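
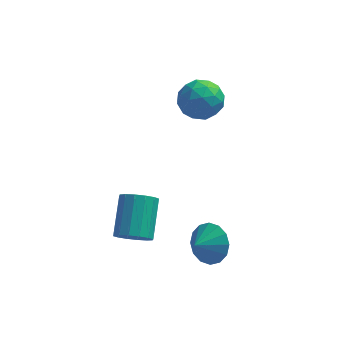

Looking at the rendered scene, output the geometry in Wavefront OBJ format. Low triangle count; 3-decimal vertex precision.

v 2.288 -1.873 -1.025
v 2.662 -1.446 -0.118
v 1.652 -2.567 -0.435
v 2.215 -1.144 -0.245
v 1.788 -1.038 -0.581
v 1.495 -1.155 -1.036
v 1.414 -1.465 -1.488
v 1.567 -1.885 -1.816
v 1.914 -2.301 -1.931
v 2.361 -2.603 -1.804
v 2.788 -2.709 -1.468
v 3.081 -2.592 -1.013
v 3.162 -2.282 -0.561
v 3.009 -1.862 -0.234
v 0.505 3.893 4.228
v 1.258 4.749 4.11
v 1.822 2.671 3.77
v 2.575 3.527 3.652
v 2.181 3.249 4.692
v 1.367 4.005 4.975
v 1.713 3.415 2.905
v 0.899 4.171 3.188
v 2.005 4.453 3.293
v 2.294 4.351 4.397
v 0.786 3.069 3.483
v 1.075 2.967 4.587
v 0.766 4.429 4.209
v 2.314 2.991 3.671
v 2.082 2.829 4.282
v 2.525 3.331 4.213
v 0.83 3.991 4.718
v 1.273 4.494 4.648
v 1.815 3.613 4.99
v 1.807 2.926 3.232
v 2.25 3.429 3.162
v 0.555 4.089 3.667
v 0.998 4.591 3.598
v 1.265 3.807 2.89
v 1.648 4.758 3.659
v 2.422 4.039 3.39
v 1.915 3.974 2.951
v 1.437 4.418 3.118
v 1.817 4.698 4.309
v 2.592 3.979 4.039
v 2.36 3.816 4.65
v 1.881 4.26 4.817
v 2.256 4.524 3.828
v 0.488 3.441 3.841
v 1.263 2.722 3.571
v 1.199 3.16 3.063
v 0.72 3.604 3.23
v 0.658 3.381 4.49
v 1.432 2.662 4.221
v 1.643 3.002 4.762
v 1.165 3.446 4.929
v 0.824 2.896 4.052
v -1.051 -2.085 -0.596
v -0.216 -1.933 -0.895
v -0.094 -0.223 0.318
v -0.929 -0.375 0.616
v -0.493 -1.703 -1.191
v -0.371 0.007 0.022
v -0.92 -1.576 -1.327
v -0.798 0.134 -0.114
v -1.382 -1.585 -1.268
v -1.26 0.125 -0.055
v -1.755 -1.728 -1.029
v -1.633 -0.018 0.184
v -1.94 -1.967 -0.674
v -1.818 -0.257 0.539
v -1.886 -2.237 -0.298
v -1.764 -0.527 0.915
v -1.609 -2.467 -0.002
v -1.487 -0.757 1.211
v -1.182 -2.594 0.134
v -1.06 -0.884 1.347
v -0.72 -2.585 0.075
v -0.598 -0.875 1.288
v -0.347 -2.442 -0.164
v -0.225 -0.732 1.049
v -0.162 -2.203 -0.519
v -0.04 -0.493 0.694
f 2 1 4
f 2 4 3
f 4 1 5
f 4 5 3
f 5 1 6
f 5 6 3
f 6 1 7
f 6 7 3
f 7 1 8
f 7 8 3
f 8 1 9
f 8 9 3
f 9 1 10
f 9 10 3
f 10 1 11
f 10 11 3
f 11 1 12
f 11 12 3
f 12 1 13
f 12 13 3
f 13 1 14
f 13 14 3
f 14 1 2
f 14 2 3
f 15 52 31
f 52 26 55
f 31 55 20
f 52 55 31
f 15 31 27
f 31 20 32
f 27 32 16
f 31 32 27
f 15 27 36
f 27 16 37
f 36 37 22
f 27 37 36
f 15 36 48
f 36 22 51
f 48 51 25
f 36 51 48
f 15 48 52
f 48 25 56
f 52 56 26
f 48 56 52
f 16 32 43
f 32 20 46
f 43 46 24
f 32 46 43
f 20 55 33
f 55 26 54
f 33 54 19
f 55 54 33
f 26 56 53
f 56 25 49
f 53 49 17
f 56 49 53
f 25 51 50
f 51 22 38
f 50 38 21
f 51 38 50
f 22 37 42
f 37 16 39
f 42 39 23
f 37 39 42
f 18 44 30
f 44 24 45
f 30 45 19
f 44 45 30
f 18 30 28
f 30 19 29
f 28 29 17
f 30 29 28
f 18 28 35
f 28 17 34
f 35 34 21
f 28 34 35
f 18 35 40
f 35 21 41
f 40 41 23
f 35 41 40
f 18 40 44
f 40 23 47
f 44 47 24
f 40 47 44
f 19 45 33
f 45 24 46
f 33 46 20
f 45 46 33
f 17 29 53
f 29 19 54
f 53 54 26
f 29 54 53
f 21 34 50
f 34 17 49
f 50 49 25
f 34 49 50
f 23 41 42
f 41 21 38
f 42 38 22
f 41 38 42
f 24 47 43
f 47 23 39
f 43 39 16
f 47 39 43
f 58 57 61
f 58 61 59
f 59 61 62
f 59 62 60
f 61 57 63
f 61 63 62
f 62 63 64
f 62 64 60
f 63 57 65
f 63 65 64
f 64 65 66
f 64 66 60
f 65 57 67
f 65 67 66
f 66 67 68
f 66 68 60
f 67 57 69
f 67 69 68
f 68 69 70
f 68 70 60
f 69 57 71
f 69 71 70
f 70 71 72
f 70 72 60
f 71 57 73
f 71 73 72
f 72 73 74
f 72 74 60
f 73 57 75
f 73 75 74
f 74 75 76
f 74 76 60
f 75 57 77
f 75 77 76
f 76 77 78
f 76 78 60
f 77 57 79
f 77 79 78
f 78 79 80
f 78 80 60
f 79 57 81
f 79 81 80
f 80 81 82
f 80 82 60
f 81 57 58
f 81 58 82
f 82 58 59
f 82 59 60



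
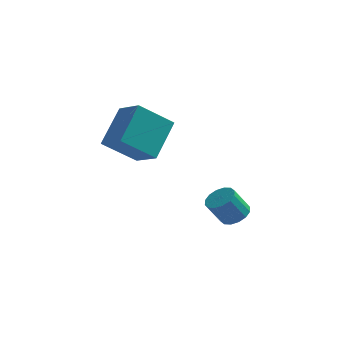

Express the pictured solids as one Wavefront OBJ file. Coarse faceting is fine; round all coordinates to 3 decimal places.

v 3.137 1.728 -1.019
v 3.71 1.922 -0.646
v 3.116 1.606 0.431
v 2.543 1.412 0.059
v 3.504 2.226 -0.67
v 2.911 1.91 0.407
v 3.201 2.396 -0.788
v 2.607 2.08 0.29
v 2.88 2.388 -0.967
v 2.286 2.072 0.111
v 2.628 2.203 -1.16
v 2.034 1.887 -0.082
v 2.512 1.89 -1.315
v 1.919 1.574 -0.238
v 2.564 1.534 -1.391
v 1.97 1.218 -0.314
v 2.769 1.23 -1.367
v 2.176 0.914 -0.29
v 3.073 1.06 -1.25
v 2.479 0.744 -0.172
v 3.394 1.068 -1.071
v 2.8 0.752 0.007
v 3.646 1.253 -0.878
v 3.052 0.937 0.2
v 3.761 1.566 -0.722
v 3.168 1.25 0.355
v -0.743 0.784 2.213
v -2.061 0.179 3.362
v -0.318 2.307 3.502
v -1.635 1.702 4.651
v 0.235 -0.062 2.889
v -1.082 -0.667 4.038
v 0.661 1.461 4.178
v -0.657 0.856 5.327
f 2 1 5
f 2 5 3
f 3 5 6
f 3 6 4
f 5 1 7
f 5 7 6
f 6 7 8
f 6 8 4
f 7 1 9
f 7 9 8
f 8 9 10
f 8 10 4
f 9 1 11
f 9 11 10
f 10 11 12
f 10 12 4
f 11 1 13
f 11 13 12
f 12 13 14
f 12 14 4
f 13 1 15
f 13 15 14
f 14 15 16
f 14 16 4
f 15 1 17
f 15 17 16
f 16 17 18
f 16 18 4
f 17 1 19
f 17 19 18
f 18 19 20
f 18 20 4
f 19 1 21
f 19 21 20
f 20 21 22
f 20 22 4
f 21 1 23
f 21 23 22
f 22 23 24
f 22 24 4
f 23 1 25
f 23 25 24
f 24 25 26
f 24 26 4
f 25 1 2
f 25 2 26
f 26 2 3
f 26 3 4
f 28 30 27
f 31 28 27
f 27 30 29
f 29 31 27
f 28 34 30
f 32 28 31
f 32 34 28
f 30 34 29
f 33 31 29
f 29 34 33
f 33 32 31
f 34 32 33



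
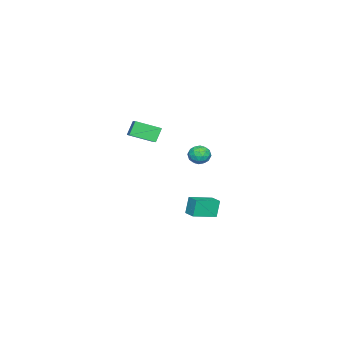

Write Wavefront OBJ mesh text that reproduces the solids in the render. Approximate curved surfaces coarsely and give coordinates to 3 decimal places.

v 2.122 1.221 3.743
v 2.705 -0.101 4.276
v 3.127 1.876 4.269
v 3.71 0.554 4.802
v 2.65 1.106 2.878
v 3.233 -0.216 3.411
v 3.655 1.761 3.404
v 4.238 0.439 3.937
v -2.704 2.186 0.025
v -2.166 2.124 -0.474
v -2.974 1.036 -0.126
v -2.436 0.974 -0.625
v -2.27 1.078 0.085
v -2.103 1.789 0.178
v -3.037 1.371 -0.778
v -2.87 2.082 -0.685
v -2.371 1.621 -0.97
v -1.898 1.44 -0.437
v -3.242 1.72 -0.163
v -2.769 1.539 0.37
v -2.411 2.256 -0.211
v -2.729 0.904 -0.389
v -2.631 0.965 0.028
v -2.315 0.929 -0.265
v -2.374 2.059 0.172
v -2.058 2.023 -0.121
v -2.12 1.408 0.207
v -3.082 1.137 -0.479
v -2.766 1.101 -0.772
v -2.825 2.231 -0.335
v -2.509 2.195 -0.628
v -3.02 1.752 -0.807
v -2.216 1.924 -0.796
v -2.375 1.248 -0.885
v -2.728 1.482 -0.975
v -2.629 1.899 -0.92
v -1.937 1.818 -0.482
v -2.096 1.142 -0.571
v -1.999 1.203 -0.154
v -1.901 1.62 -0.099
v -2.058 1.522 -0.774
v -3.044 2.018 -0.029
v -3.203 1.342 -0.118
v -3.239 1.54 -0.501
v -3.141 1.957 -0.446
v -2.765 1.912 0.285
v -2.924 1.236 0.196
v -2.511 1.261 0.32
v -2.412 1.678 0.375
v -3.082 1.638 0.174
v -2.005 2.463 -4.727
v -2.354 2.518 -3.569
v -1.478 3.182 -4.602
v -1.827 3.237 -3.445
v -0.793 1.503 -4.315
v -1.142 1.558 -3.158
v -0.266 2.222 -4.191
v -0.615 2.277 -3.033
f 2 4 1
f 5 2 1
f 1 4 3
f 3 5 1
f 2 8 4
f 6 2 5
f 6 8 2
f 4 8 3
f 7 5 3
f 3 8 7
f 7 6 5
f 8 6 7
f 9 46 25
f 46 20 49
f 25 49 14
f 46 49 25
f 9 25 21
f 25 14 26
f 21 26 10
f 25 26 21
f 9 21 30
f 21 10 31
f 30 31 16
f 21 31 30
f 9 30 42
f 30 16 45
f 42 45 19
f 30 45 42
f 9 42 46
f 42 19 50
f 46 50 20
f 42 50 46
f 10 26 37
f 26 14 40
f 37 40 18
f 26 40 37
f 14 49 27
f 49 20 48
f 27 48 13
f 49 48 27
f 20 50 47
f 50 19 43
f 47 43 11
f 50 43 47
f 19 45 44
f 45 16 32
f 44 32 15
f 45 32 44
f 16 31 36
f 31 10 33
f 36 33 17
f 31 33 36
f 12 38 24
f 38 18 39
f 24 39 13
f 38 39 24
f 12 24 22
f 24 13 23
f 22 23 11
f 24 23 22
f 12 22 29
f 22 11 28
f 29 28 15
f 22 28 29
f 12 29 34
f 29 15 35
f 34 35 17
f 29 35 34
f 12 34 38
f 34 17 41
f 38 41 18
f 34 41 38
f 13 39 27
f 39 18 40
f 27 40 14
f 39 40 27
f 11 23 47
f 23 13 48
f 47 48 20
f 23 48 47
f 15 28 44
f 28 11 43
f 44 43 19
f 28 43 44
f 17 35 36
f 35 15 32
f 36 32 16
f 35 32 36
f 18 41 37
f 41 17 33
f 37 33 10
f 41 33 37
f 52 54 51
f 55 52 51
f 51 54 53
f 53 55 51
f 52 58 54
f 56 52 55
f 56 58 52
f 54 58 53
f 57 55 53
f 53 58 57
f 57 56 55
f 58 56 57



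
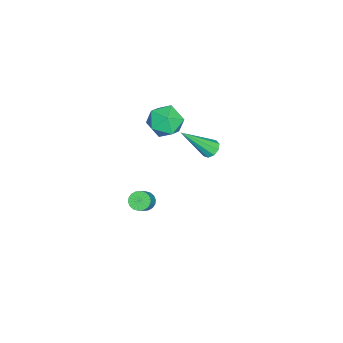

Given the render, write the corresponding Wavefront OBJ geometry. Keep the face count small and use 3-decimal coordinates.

v -0.153 0.294 2.444
v 0.698 0.206 2.979
v -0.818 -0.926 3.301
v 0.033 -1.014 3.836
v -0.552 -0.199 3.949
v -0.141 0.555 3.418
v 0.021 -1.275 2.862
v 0.432 -0.521 2.331
v 0.806 -0.764 3.237
v 0.452 -0.099 3.909
v -0.572 -0.621 2.371
v -0.926 0.044 3.043
v 0.864 2.13 2.518
v 1.155 1.859 2.168
v 1.576 0.87 4.082
v 1.348 2.134 2.302
v 1.315 2.408 2.537
v 1.071 2.552 2.764
v 0.73 2.498 2.876
v 0.452 2.272 2.82
v 0.367 1.979 2.623
v 0.515 1.758 2.377
v 0.826 1.71 2.197
v -0.035 -1.419 -3.537
v 0.344 -1.604 -3.906
v 1.194 -1.605 -3.032
v 0.815 -1.421 -2.663
v 0.364 -1.356 -3.925
v 1.214 -1.357 -3.051
v 0.305 -1.121 -3.867
v 1.155 -1.122 -2.993
v 0.178 -0.945 -3.744
v 1.029 -0.946 -2.87
v 0.01 -0.863 -3.58
v 0.86 -0.864 -2.706
v -0.168 -0.891 -3.407
v 0.683 -0.892 -2.533
v -0.319 -1.024 -3.261
v 0.532 -1.025 -2.386
v -0.414 -1.235 -3.168
v 0.436 -1.236 -2.294
v -0.434 -1.483 -3.149
v 0.416 -1.484 -2.275
v -0.375 -1.718 -3.207
v 0.475 -1.719 -2.333
v -0.249 -1.894 -3.33
v 0.602 -1.895 -2.456
v -0.08 -1.976 -3.494
v 0.77 -1.977 -2.62
v 0.097 -1.948 -3.667
v 0.948 -1.949 -2.793
v 0.248 -1.815 -3.814
v 1.099 -1.816 -2.939
f 1 12 6
f 1 6 2
f 1 2 8
f 1 8 11
f 1 11 12
f 2 6 10
f 6 12 5
f 12 11 3
f 11 8 7
f 8 2 9
f 4 10 5
f 4 5 3
f 4 3 7
f 4 7 9
f 4 9 10
f 5 10 6
f 3 5 12
f 7 3 11
f 9 7 8
f 10 9 2
f 14 13 16
f 14 16 15
f 16 13 17
f 16 17 15
f 17 13 18
f 17 18 15
f 18 13 19
f 18 19 15
f 19 13 20
f 19 20 15
f 20 13 21
f 20 21 15
f 21 13 22
f 21 22 15
f 22 13 23
f 22 23 15
f 23 13 14
f 23 14 15
f 25 24 28
f 25 28 26
f 26 28 29
f 26 29 27
f 28 24 30
f 28 30 29
f 29 30 31
f 29 31 27
f 30 24 32
f 30 32 31
f 31 32 33
f 31 33 27
f 32 24 34
f 32 34 33
f 33 34 35
f 33 35 27
f 34 24 36
f 34 36 35
f 35 36 37
f 35 37 27
f 36 24 38
f 36 38 37
f 37 38 39
f 37 39 27
f 38 24 40
f 38 40 39
f 39 40 41
f 39 41 27
f 40 24 42
f 40 42 41
f 41 42 43
f 41 43 27
f 42 24 44
f 42 44 43
f 43 44 45
f 43 45 27
f 44 24 46
f 44 46 45
f 45 46 47
f 45 47 27
f 46 24 48
f 46 48 47
f 47 48 49
f 47 49 27
f 48 24 50
f 48 50 49
f 49 50 51
f 49 51 27
f 50 24 52
f 50 52 51
f 51 52 53
f 51 53 27
f 52 24 25
f 52 25 53
f 53 25 26
f 53 26 27



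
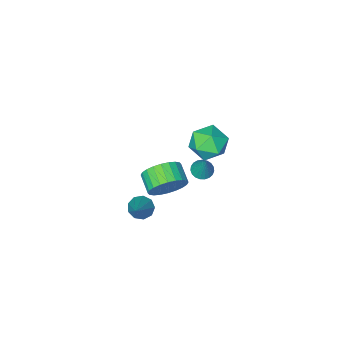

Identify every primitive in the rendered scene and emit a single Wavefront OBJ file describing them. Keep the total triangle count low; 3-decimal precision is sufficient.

v -1.449 -0.338 -2.669
v -0.897 -0.385 -2.751
v -1.191 0.298 -1.291
v -0.941 -0.175 -2.84
v -1.073 0.008 -2.899
v -1.27 0.13 -2.919
v -1.498 0.172 -2.895
v -1.718 0.125 -2.833
v -1.89 -0.002 -2.742
v -1.987 -0.187 -2.639
v -1.991 -0.398 -2.54
v -1.9 -0.599 -2.465
v -1.732 -0.754 -2.424
v -1.515 -0.838 -2.426
v -1.286 -0.836 -2.47
v -1.086 -0.747 -2.548
v -0.948 -0.588 -2.648
v 0.481 -0.33 -2.936
v 0.976 -0.783 -3.664
v 0.734 -1.743 -3.231
v 0.239 -1.29 -2.504
v 1.255 -0.735 -3.402
v 1.014 -1.695 -2.969
v 1.416 -0.625 -3.069
v 1.175 -1.585 -2.636
v 1.435 -0.471 -2.715
v 1.194 -1.43 -2.282
v 1.309 -0.294 -2.395
v 1.068 -1.254 -1.962
v 1.056 -0.124 -2.158
v 0.815 -1.083 -1.725
v 0.716 0.015 -2.039
v 0.475 -0.944 -1.606
v 0.34 0.102 -2.057
v 0.099 -0.858 -1.624
v -0.014 0.123 -2.209
v -0.256 -0.837 -1.776
v -0.294 0.075 -2.471
v -0.535 -0.885 -2.038
v -0.455 -0.035 -2.804
v -0.696 -0.995 -2.371
v -0.474 -0.19 -3.158
v -0.715 -1.149 -2.725
v -0.348 -0.366 -3.478
v -0.589 -1.326 -3.045
v -0.095 -0.537 -3.715
v -0.336 -1.496 -3.282
v 0.245 -0.676 -3.834
v 0.004 -1.635 -3.401
v 0.621 -0.762 -3.816
v 0.38 -1.722 -3.383
v 0.321 3.391 2.926
v 1.059 2.759 3.109
v -0.659 2.161 2.631
v 0.079 1.529 2.814
v -0.311 2.06 3.551
v 0.295 2.82 3.733
v 0.105 2.1 2.007
v 0.711 2.86 2.189
v 0.926 1.961 2.541
v 0.668 1.937 3.495
v -0.268 2.983 2.245
v -0.526 2.959 3.199
v 2.675 0.749 -2.15
v 3.119 0.867 -2.581
v 3.625 1.771 -0.89
v 2.814 1.17 -2.597
v 2.444 1.277 -2.404
v 2.182 1.136 -2.092
v 2.151 0.814 -1.807
v 2.365 0.461 -1.683
v 2.725 0.243 -1.777
v 3.061 0.262 -2.045
v 3.217 0.508 -2.363
f 2 1 4
f 2 4 3
f 4 1 5
f 4 5 3
f 5 1 6
f 5 6 3
f 6 1 7
f 6 7 3
f 7 1 8
f 7 8 3
f 8 1 9
f 8 9 3
f 9 1 10
f 9 10 3
f 10 1 11
f 10 11 3
f 11 1 12
f 11 12 3
f 12 1 13
f 12 13 3
f 13 1 14
f 13 14 3
f 14 1 15
f 14 15 3
f 15 1 16
f 15 16 3
f 16 1 17
f 16 17 3
f 17 1 2
f 17 2 3
f 19 18 22
f 19 22 20
f 20 22 23
f 20 23 21
f 22 18 24
f 22 24 23
f 23 24 25
f 23 25 21
f 24 18 26
f 24 26 25
f 25 26 27
f 25 27 21
f 26 18 28
f 26 28 27
f 27 28 29
f 27 29 21
f 28 18 30
f 28 30 29
f 29 30 31
f 29 31 21
f 30 18 32
f 30 32 31
f 31 32 33
f 31 33 21
f 32 18 34
f 32 34 33
f 33 34 35
f 33 35 21
f 34 18 36
f 34 36 35
f 35 36 37
f 35 37 21
f 36 18 38
f 36 38 37
f 37 38 39
f 37 39 21
f 38 18 40
f 38 40 39
f 39 40 41
f 39 41 21
f 40 18 42
f 40 42 41
f 41 42 43
f 41 43 21
f 42 18 44
f 42 44 43
f 43 44 45
f 43 45 21
f 44 18 46
f 44 46 45
f 45 46 47
f 45 47 21
f 46 18 48
f 46 48 47
f 47 48 49
f 47 49 21
f 48 18 50
f 48 50 49
f 49 50 51
f 49 51 21
f 50 18 19
f 50 19 51
f 51 19 20
f 51 20 21
f 52 63 57
f 52 57 53
f 52 53 59
f 52 59 62
f 52 62 63
f 53 57 61
f 57 63 56
f 63 62 54
f 62 59 58
f 59 53 60
f 55 61 56
f 55 56 54
f 55 54 58
f 55 58 60
f 55 60 61
f 56 61 57
f 54 56 63
f 58 54 62
f 60 58 59
f 61 60 53
f 65 64 67
f 65 67 66
f 67 64 68
f 67 68 66
f 68 64 69
f 68 69 66
f 69 64 70
f 69 70 66
f 70 64 71
f 70 71 66
f 71 64 72
f 71 72 66
f 72 64 73
f 72 73 66
f 73 64 74
f 73 74 66
f 74 64 65
f 74 65 66



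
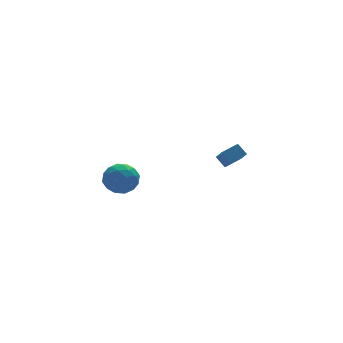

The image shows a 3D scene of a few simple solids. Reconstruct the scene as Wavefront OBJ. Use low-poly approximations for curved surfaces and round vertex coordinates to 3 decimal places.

v -4.937 -0.366 -2.874
v -4.262 0.407 -3.361
v -3.698 -0.607 -1.539
v -3.023 0.166 -2.026
v -3.999 0.488 -1.544
v -4.765 0.637 -2.369
v -3.195 -0.837 -2.531
v -3.961 -0.688 -3.356
v -3.185 0.116 -3.149
v -3.683 0.934 -2.539
v -4.277 -1.134 -2.361
v -4.775 -0.316 -1.751
v -4.709 0.042 -3.235
v -3.251 -0.242 -1.665
v -3.825 -0.053 -1.382
v -3.429 0.401 -1.668
v -5.004 0.177 -2.652
v -4.608 0.631 -2.938
v -4.453 0.678 -1.87
v -3.352 -0.831 -1.962
v -2.956 -0.377 -2.248
v -4.531 -0.601 -3.232
v -4.135 -0.147 -3.518
v -3.507 -0.878 -3.03
v -3.679 0.325 -3.396
v -2.95 0.183 -2.612
v -3.051 -0.406 -2.908
v -3.502 -0.318 -3.393
v -3.971 0.806 -3.037
v -3.243 0.664 -2.253
v -3.817 0.853 -1.97
v -4.267 0.941 -2.455
v -3.338 0.635 -2.913
v -4.717 -0.864 -2.647
v -3.989 -1.006 -1.863
v -3.693 -1.141 -2.445
v -4.143 -1.053 -2.93
v -5.01 -0.383 -2.288
v -4.281 -0.525 -1.504
v -4.458 0.118 -1.507
v -4.909 0.206 -1.992
v -4.622 -0.835 -1.987
v 3.52 2.697 -4.381
v 3.374 1.554 -3.421
v 3.179 3.279 -3.741
v 3.033 2.136 -2.78
v 4.667 2.904 -3.96
v 4.521 1.761 -2.999
v 4.326 3.486 -3.319
v 4.18 2.343 -2.359
f 1 38 17
f 38 12 41
f 17 41 6
f 38 41 17
f 1 17 13
f 17 6 18
f 13 18 2
f 17 18 13
f 1 13 22
f 13 2 23
f 22 23 8
f 13 23 22
f 1 22 34
f 22 8 37
f 34 37 11
f 22 37 34
f 1 34 38
f 34 11 42
f 38 42 12
f 34 42 38
f 2 18 29
f 18 6 32
f 29 32 10
f 18 32 29
f 6 41 19
f 41 12 40
f 19 40 5
f 41 40 19
f 12 42 39
f 42 11 35
f 39 35 3
f 42 35 39
f 11 37 36
f 37 8 24
f 36 24 7
f 37 24 36
f 8 23 28
f 23 2 25
f 28 25 9
f 23 25 28
f 4 30 16
f 30 10 31
f 16 31 5
f 30 31 16
f 4 16 14
f 16 5 15
f 14 15 3
f 16 15 14
f 4 14 21
f 14 3 20
f 21 20 7
f 14 20 21
f 4 21 26
f 21 7 27
f 26 27 9
f 21 27 26
f 4 26 30
f 26 9 33
f 30 33 10
f 26 33 30
f 5 31 19
f 31 10 32
f 19 32 6
f 31 32 19
f 3 15 39
f 15 5 40
f 39 40 12
f 15 40 39
f 7 20 36
f 20 3 35
f 36 35 11
f 20 35 36
f 9 27 28
f 27 7 24
f 28 24 8
f 27 24 28
f 10 33 29
f 33 9 25
f 29 25 2
f 33 25 29
f 44 46 43
f 47 44 43
f 43 46 45
f 45 47 43
f 44 50 46
f 48 44 47
f 48 50 44
f 46 50 45
f 49 47 45
f 45 50 49
f 49 48 47
f 50 48 49



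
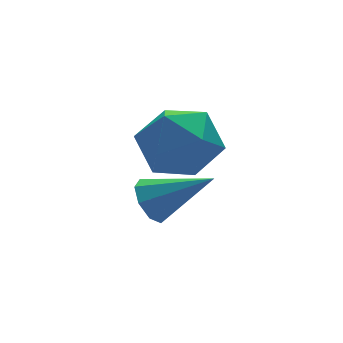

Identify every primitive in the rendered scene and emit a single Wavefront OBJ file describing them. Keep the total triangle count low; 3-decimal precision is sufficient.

v -3.662 -1.213 -4.241
v -3.327 -1.312 -4.766
v -2.558 -2.047 -3.379
v -3.198 -0.907 -4.538
v -3.341 -0.681 -4.137
v -3.672 -0.767 -3.797
v -3.997 -1.114 -3.717
v -4.125 -1.519 -3.944
v -3.982 -1.745 -4.346
v -3.652 -1.659 -4.686
v -3.941 -1.822 -2.823
v -3.35 -1 -2.632
v -3.21 -2.64 -1.568
v -2.619 -1.818 -1.377
v -3.631 -1.781 -1.186
v -4.082 -1.275 -1.962
v -2.478 -2.365 -2.238
v -2.929 -1.859 -3.014
v -2.445 -1.336 -2.27
v -3.158 -0.975 -1.62
v -3.402 -2.665 -2.58
v -4.115 -2.304 -1.93
f 2 1 4
f 2 4 3
f 4 1 5
f 4 5 3
f 5 1 6
f 5 6 3
f 6 1 7
f 6 7 3
f 7 1 8
f 7 8 3
f 8 1 9
f 8 9 3
f 9 1 10
f 9 10 3
f 10 1 2
f 10 2 3
f 11 22 16
f 11 16 12
f 11 12 18
f 11 18 21
f 11 21 22
f 12 16 20
f 16 22 15
f 22 21 13
f 21 18 17
f 18 12 19
f 14 20 15
f 14 15 13
f 14 13 17
f 14 17 19
f 14 19 20
f 15 20 16
f 13 15 22
f 17 13 21
f 19 17 18
f 20 19 12



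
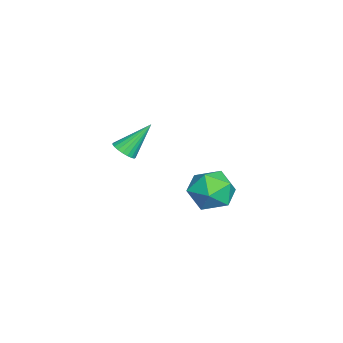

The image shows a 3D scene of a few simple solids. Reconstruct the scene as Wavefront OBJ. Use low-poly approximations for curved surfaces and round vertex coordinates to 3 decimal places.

v -1.364 2.467 -1.83
v -0.539 2.312 -0.931
v -1.181 0.548 -2.329
v -0.356 0.393 -1.43
v -1.536 0.603 -1.153
v -1.649 1.789 -0.844
v -0.071 1.071 -2.416
v -0.184 2.257 -2.107
v 0.26 1.449 -1.293
v -0.646 1.16 -0.512
v -1.074 1.7 -2.748
v -1.98 1.411 -1.967
v 3.141 -1.804 3.078
v 3.604 -1.423 2.963
v 2.599 -0.736 4.422
v 3.421 -1.33 2.815
v 3.189 -1.318 2.712
v 2.949 -1.391 2.672
v 2.743 -1.534 2.703
v 2.605 -1.725 2.799
v 2.56 -1.929 2.943
v 2.615 -2.111 3.11
v 2.762 -2.24 3.272
v 2.974 -2.294 3.4
v 3.215 -2.263 3.473
v 3.443 -2.153 3.477
v 3.619 -1.982 3.412
v 3.713 -1.78 3.29
v 3.707 -1.583 3.131
f 1 12 6
f 1 6 2
f 1 2 8
f 1 8 11
f 1 11 12
f 2 6 10
f 6 12 5
f 12 11 3
f 11 8 7
f 8 2 9
f 4 10 5
f 4 5 3
f 4 3 7
f 4 7 9
f 4 9 10
f 5 10 6
f 3 5 12
f 7 3 11
f 9 7 8
f 10 9 2
f 14 13 16
f 14 16 15
f 16 13 17
f 16 17 15
f 17 13 18
f 17 18 15
f 18 13 19
f 18 19 15
f 19 13 20
f 19 20 15
f 20 13 21
f 20 21 15
f 21 13 22
f 21 22 15
f 22 13 23
f 22 23 15
f 23 13 24
f 23 24 15
f 24 13 25
f 24 25 15
f 25 13 26
f 25 26 15
f 26 13 27
f 26 27 15
f 27 13 28
f 27 28 15
f 28 13 29
f 28 29 15
f 29 13 14
f 29 14 15



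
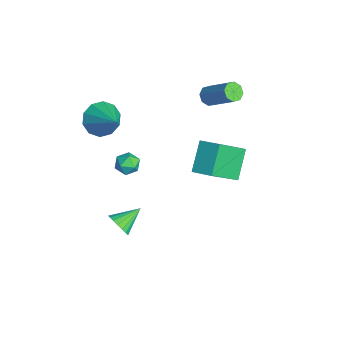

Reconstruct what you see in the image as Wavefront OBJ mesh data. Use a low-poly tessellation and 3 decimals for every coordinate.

v 0.31 1.844 -0.009
v 0.978 0.388 1.44
v -0.731 2.503 1.133
v -0.063 1.047 2.582
v 1.103 2.533 0.318
v 1.771 1.077 1.767
v 0.062 3.192 1.46
v 0.73 1.736 2.909
v -2.472 -1.276 -1.626
v -2.202 -1.486 -1.046
v -3.338 -1.914 -1.454
v -3.068 -2.124 -0.874
v -3.285 -1.489 -0.934
v -2.75 -1.096 -1.04
v -2.79 -2.304 -1.46
v -2.255 -1.911 -1.566
v -2.399 -2.122 -0.943
v -2.705 -1.618 -0.619
v -2.835 -1.782 -1.881
v -3.141 -1.278 -1.557
v -3.052 2.322 2.722
v -2.716 1.887 2.7
v -1.552 2.724 3.915
v -1.888 3.158 3.938
v -2.623 2.178 2.41
v -1.458 3.014 3.626
v -2.781 2.553 2.303
v -1.617 3.39 3.519
v -3.098 2.793 2.442
v -1.933 3.629 3.657
v -3.388 2.756 2.745
v -2.224 3.593 3.96
v -3.482 2.466 3.034
v -2.317 3.302 4.25
v -3.323 2.09 3.141
v -2.159 2.927 4.357
v -3.007 1.851 3.003
v -1.842 2.687 4.218
v -2.759 -2.859 2.571
v -2.166 -3.087 1.851
v -1.321 -2.461 3.629
v -2.294 -2.509 1.807
v -2.6 -2.065 2.055
v -2.967 -1.925 2.5
v -3.254 -2.141 2.972
v -3.352 -2.632 3.291
v -3.224 -3.21 3.334
v -2.918 -3.654 3.086
v -2.552 -3.794 2.641
v -2.265 -3.577 2.169
v 3.417 -3.591 1.118
v 3.816 -3.702 1.632
v 3.023 -2.489 1.662
v 3.987 -3.55 1.448
v 4.045 -3.406 1.198
v 3.979 -3.299 0.933
v 3.801 -3.249 0.704
v 3.547 -3.267 0.558
v 3.268 -3.349 0.522
v 3.017 -3.479 0.604
v 2.846 -3.631 0.788
v 2.788 -3.775 1.038
v 2.854 -3.883 1.303
v 3.032 -3.932 1.531
v 3.286 -3.914 1.678
v 3.566 -3.832 1.714
f 2 4 1
f 5 2 1
f 1 4 3
f 3 5 1
f 2 8 4
f 6 2 5
f 6 8 2
f 4 8 3
f 7 5 3
f 3 8 7
f 7 6 5
f 8 6 7
f 9 20 14
f 9 14 10
f 9 10 16
f 9 16 19
f 9 19 20
f 10 14 18
f 14 20 13
f 20 19 11
f 19 16 15
f 16 10 17
f 12 18 13
f 12 13 11
f 12 11 15
f 12 15 17
f 12 17 18
f 13 18 14
f 11 13 20
f 15 11 19
f 17 15 16
f 18 17 10
f 22 21 25
f 22 25 23
f 23 25 26
f 23 26 24
f 25 21 27
f 25 27 26
f 26 27 28
f 26 28 24
f 27 21 29
f 27 29 28
f 28 29 30
f 28 30 24
f 29 21 31
f 29 31 30
f 30 31 32
f 30 32 24
f 31 21 33
f 31 33 32
f 32 33 34
f 32 34 24
f 33 21 35
f 33 35 34
f 34 35 36
f 34 36 24
f 35 21 37
f 35 37 36
f 36 37 38
f 36 38 24
f 37 21 22
f 37 22 38
f 38 22 23
f 38 23 24
f 40 39 42
f 40 42 41
f 42 39 43
f 42 43 41
f 43 39 44
f 43 44 41
f 44 39 45
f 44 45 41
f 45 39 46
f 45 46 41
f 46 39 47
f 46 47 41
f 47 39 48
f 47 48 41
f 48 39 49
f 48 49 41
f 49 39 50
f 49 50 41
f 50 39 40
f 50 40 41
f 52 51 54
f 52 54 53
f 54 51 55
f 54 55 53
f 55 51 56
f 55 56 53
f 56 51 57
f 56 57 53
f 57 51 58
f 57 58 53
f 58 51 59
f 58 59 53
f 59 51 60
f 59 60 53
f 60 51 61
f 60 61 53
f 61 51 62
f 61 62 53
f 62 51 63
f 62 63 53
f 63 51 64
f 63 64 53
f 64 51 65
f 64 65 53
f 65 51 66
f 65 66 53
f 66 51 52
f 66 52 53



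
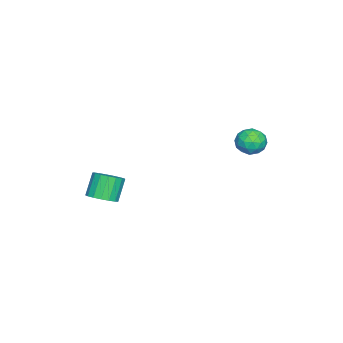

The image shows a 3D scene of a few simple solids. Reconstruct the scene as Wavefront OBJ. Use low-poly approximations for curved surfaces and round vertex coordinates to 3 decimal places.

v -1.784 4.267 2.411
v -1.165 3.85 2.445
v -2.335 3.51 3.175
v -1.716 3.093 3.209
v -1.724 3.775 3.513
v -1.384 4.242 3.041
v -2.116 3.118 2.579
v -1.776 3.585 2.107
v -1.371 3.14 2.548
v -1.128 3.546 3.126
v -2.372 3.814 2.494
v -2.129 4.22 3.072
v -1.426 4.125 2.361
v -2.074 3.235 3.259
v -2.079 3.636 3.438
v -1.715 3.391 3.458
v -1.554 4.355 2.712
v -1.191 4.11 2.731
v -1.519 4.066 3.359
v -2.309 3.25 2.889
v -1.946 3.005 2.908
v -1.785 3.969 2.162
v -1.421 3.724 2.182
v -1.981 3.294 2.261
v -1.183 3.462 2.442
v -1.507 3.018 2.89
v -1.743 3.032 2.52
v -1.542 3.307 2.243
v -1.041 3.701 2.781
v -1.365 3.256 3.23
v -1.37 3.657 3.409
v -1.169 3.932 3.132
v -1.162 3.284 2.842
v -2.135 4.104 2.39
v -2.459 3.659 2.839
v -2.331 3.428 2.488
v -2.13 3.703 2.211
v -1.993 4.342 2.73
v -2.317 3.898 3.178
v -1.958 4.053 3.377
v -1.757 4.328 3.1
v -2.338 4.076 2.778
v 1.05 -2.113 -0.299
v 1.652 -1.91 0.06
v 0.992 -1.823 1.118
v 0.39 -2.027 0.759
v 1.515 -1.608 -0.051
v 0.855 -1.521 1.007
v 1.271 -1.422 -0.218
v 0.611 -1.336 0.84
v 0.976 -1.395 -0.404
v 0.316 -1.308 0.654
v 0.699 -1.532 -0.566
v 0.039 -1.445 0.492
v 0.501 -1.802 -0.667
v -0.158 -1.715 0.391
v 0.43 -2.144 -0.683
v -0.23 -2.057 0.375
v 0.501 -2.478 -0.612
v -0.159 -2.392 0.446
v 0.697 -2.729 -0.469
v 0.037 -2.643 0.589
v 0.974 -2.839 -0.287
v 0.314 -2.753 0.771
v 1.269 -2.783 -0.108
v 0.609 -2.696 0.95
v 1.513 -2.573 0.028
v 0.853 -2.486 1.086
v 1.652 -2.258 0.088
v 0.992 -2.171 1.146
f 1 38 17
f 38 12 41
f 17 41 6
f 38 41 17
f 1 17 13
f 17 6 18
f 13 18 2
f 17 18 13
f 1 13 22
f 13 2 23
f 22 23 8
f 13 23 22
f 1 22 34
f 22 8 37
f 34 37 11
f 22 37 34
f 1 34 38
f 34 11 42
f 38 42 12
f 34 42 38
f 2 18 29
f 18 6 32
f 29 32 10
f 18 32 29
f 6 41 19
f 41 12 40
f 19 40 5
f 41 40 19
f 12 42 39
f 42 11 35
f 39 35 3
f 42 35 39
f 11 37 36
f 37 8 24
f 36 24 7
f 37 24 36
f 8 23 28
f 23 2 25
f 28 25 9
f 23 25 28
f 4 30 16
f 30 10 31
f 16 31 5
f 30 31 16
f 4 16 14
f 16 5 15
f 14 15 3
f 16 15 14
f 4 14 21
f 14 3 20
f 21 20 7
f 14 20 21
f 4 21 26
f 21 7 27
f 26 27 9
f 21 27 26
f 4 26 30
f 26 9 33
f 30 33 10
f 26 33 30
f 5 31 19
f 31 10 32
f 19 32 6
f 31 32 19
f 3 15 39
f 15 5 40
f 39 40 12
f 15 40 39
f 7 20 36
f 20 3 35
f 36 35 11
f 20 35 36
f 9 27 28
f 27 7 24
f 28 24 8
f 27 24 28
f 10 33 29
f 33 9 25
f 29 25 2
f 33 25 29
f 44 43 47
f 44 47 45
f 45 47 48
f 45 48 46
f 47 43 49
f 47 49 48
f 48 49 50
f 48 50 46
f 49 43 51
f 49 51 50
f 50 51 52
f 50 52 46
f 51 43 53
f 51 53 52
f 52 53 54
f 52 54 46
f 53 43 55
f 53 55 54
f 54 55 56
f 54 56 46
f 55 43 57
f 55 57 56
f 56 57 58
f 56 58 46
f 57 43 59
f 57 59 58
f 58 59 60
f 58 60 46
f 59 43 61
f 59 61 60
f 60 61 62
f 60 62 46
f 61 43 63
f 61 63 62
f 62 63 64
f 62 64 46
f 63 43 65
f 63 65 64
f 64 65 66
f 64 66 46
f 65 43 67
f 65 67 66
f 66 67 68
f 66 68 46
f 67 43 69
f 67 69 68
f 68 69 70
f 68 70 46
f 69 43 44
f 69 44 70
f 70 44 45
f 70 45 46



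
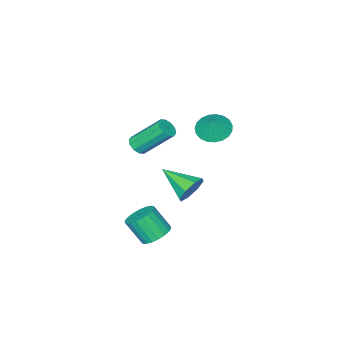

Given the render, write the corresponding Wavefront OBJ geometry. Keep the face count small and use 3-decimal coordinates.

v 3.278 3.863 -3.138
v 3.946 3.525 -3.56
v 4.31 2.698 -2.325
v 3.642 3.037 -1.902
v 4.093 3.814 -3.41
v 4.456 2.988 -2.175
v 4.098 4.112 -3.212
v 4.461 3.286 -1.977
v 3.962 4.367 -3.001
v 4.325 3.54 -1.766
v 3.708 4.535 -2.814
v 4.071 3.708 -1.579
v 3.379 4.586 -2.683
v 3.742 3.76 -1.448
v 3.033 4.513 -2.631
v 3.396 3.687 -1.395
v 2.729 4.327 -2.666
v 3.092 3.501 -1.43
v 2.521 4.061 -2.782
v 2.884 3.235 -1.547
v 2.443 3.761 -2.96
v 2.806 2.935 -1.725
v 2.51 3.479 -3.169
v 2.873 2.652 -1.934
v 2.71 3.262 -3.372
v 3.073 2.436 -2.137
v 3.008 3.15 -3.535
v 3.371 2.324 -2.3
v 3.353 3.161 -3.629
v 3.716 2.335 -2.394
v 3.685 3.294 -3.638
v 4.048 2.467 -2.403
v -1.503 1.187 -3.729
v -0.941 0.983 -4.467
v -1.137 -0.687 -2.931
v -0.577 1.288 -3.916
v -0.755 1.534 -3.256
v -1.372 1.577 -2.872
v -2.065 1.392 -2.991
v -2.429 1.087 -3.541
v -2.25 0.841 -4.202
v -1.634 0.798 -4.585
v -3.055 1.152 0.33
v -2.276 1.491 -0.159
v -2.545 1.508 1.39
v -2.52 1.817 -0.151
v -2.856 2.029 -0.06
v -3.227 2.089 0.098
v -3.568 1.987 0.296
v -3.82 1.74 0.5
v -3.94 1.392 0.675
v -3.908 1.003 0.79
v -3.727 0.639 0.825
v -3.431 0.364 0.775
v -3.07 0.225 0.647
v -2.706 0.247 0.465
v -2.402 0.425 0.259
v -2.212 0.729 0.066
v -2.167 1.106 -0.082
v 2.039 1.09 1.413
v 2.369 0.812 1.83
v 1.472 2.012 3.343
v 1.141 2.29 2.927
v 2.56 1.106 1.709
v 1.663 2.306 3.223
v 2.552 1.394 1.476
v 1.655 2.595 2.99
v 2.347 1.566 1.219
v 1.45 2.766 2.732
v 2.025 1.556 1.036
v 1.128 2.756 2.549
v 1.708 1.368 0.997
v 0.811 2.568 2.51
v 1.517 1.074 1.117
v 0.62 2.274 2.631
v 1.525 0.785 1.35
v 0.628 1.986 2.864
v 1.73 0.614 1.608
v 0.833 1.814 3.121
v 2.052 0.624 1.791
v 1.155 1.824 3.304
f 2 1 5
f 2 5 3
f 3 5 6
f 3 6 4
f 5 1 7
f 5 7 6
f 6 7 8
f 6 8 4
f 7 1 9
f 7 9 8
f 8 9 10
f 8 10 4
f 9 1 11
f 9 11 10
f 10 11 12
f 10 12 4
f 11 1 13
f 11 13 12
f 12 13 14
f 12 14 4
f 13 1 15
f 13 15 14
f 14 15 16
f 14 16 4
f 15 1 17
f 15 17 16
f 16 17 18
f 16 18 4
f 17 1 19
f 17 19 18
f 18 19 20
f 18 20 4
f 19 1 21
f 19 21 20
f 20 21 22
f 20 22 4
f 21 1 23
f 21 23 22
f 22 23 24
f 22 24 4
f 23 1 25
f 23 25 24
f 24 25 26
f 24 26 4
f 25 1 27
f 25 27 26
f 26 27 28
f 26 28 4
f 27 1 29
f 27 29 28
f 28 29 30
f 28 30 4
f 29 1 31
f 29 31 30
f 30 31 32
f 30 32 4
f 31 1 2
f 31 2 32
f 32 2 3
f 32 3 4
f 34 33 36
f 34 36 35
f 36 33 37
f 36 37 35
f 37 33 38
f 37 38 35
f 38 33 39
f 38 39 35
f 39 33 40
f 39 40 35
f 40 33 41
f 40 41 35
f 41 33 42
f 41 42 35
f 42 33 34
f 42 34 35
f 44 43 46
f 44 46 45
f 46 43 47
f 46 47 45
f 47 43 48
f 47 48 45
f 48 43 49
f 48 49 45
f 49 43 50
f 49 50 45
f 50 43 51
f 50 51 45
f 51 43 52
f 51 52 45
f 52 43 53
f 52 53 45
f 53 43 54
f 53 54 45
f 54 43 55
f 54 55 45
f 55 43 56
f 55 56 45
f 56 43 57
f 56 57 45
f 57 43 58
f 57 58 45
f 58 43 59
f 58 59 45
f 59 43 44
f 59 44 45
f 61 60 64
f 61 64 62
f 62 64 65
f 62 65 63
f 64 60 66
f 64 66 65
f 65 66 67
f 65 67 63
f 66 60 68
f 66 68 67
f 67 68 69
f 67 69 63
f 68 60 70
f 68 70 69
f 69 70 71
f 69 71 63
f 70 60 72
f 70 72 71
f 71 72 73
f 71 73 63
f 72 60 74
f 72 74 73
f 73 74 75
f 73 75 63
f 74 60 76
f 74 76 75
f 75 76 77
f 75 77 63
f 76 60 78
f 76 78 77
f 77 78 79
f 77 79 63
f 78 60 80
f 78 80 79
f 79 80 81
f 79 81 63
f 80 60 61
f 80 61 81
f 81 61 62
f 81 62 63



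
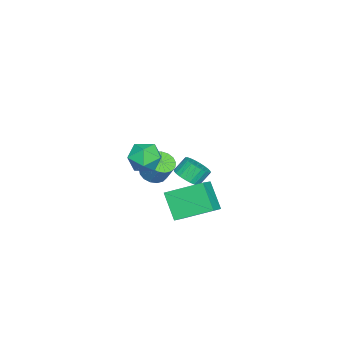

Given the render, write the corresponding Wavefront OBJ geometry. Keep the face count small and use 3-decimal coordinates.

v 2.107 0.984 3.838
v 2.498 1.613 4.554
v 3.602 0.887 3.106
v 3.993 1.516 3.822
v 3.702 0.562 4.079
v 2.778 0.622 4.531
v 3.322 1.878 3.129
v 2.398 1.938 3.581
v 3.249 2.166 4.115
v 3.484 1.353 4.703
v 2.616 1.147 2.957
v 2.851 0.334 3.545
v -4.058 -0.706 -2.358
v -3.268 -0.633 -2.634
v -2.892 -0.021 -1.398
v -3.682 -0.094 -1.122
v -3.443 -0.291 -2.751
v -3.067 0.322 -1.515
v -3.758 -0.043 -2.778
v -3.383 0.569 -1.541
v -4.143 0.053 -2.708
v -3.767 0.665 -1.472
v -4.507 -0.026 -2.559
v -4.132 0.587 -1.322
v -4.769 -0.26 -2.363
v -4.394 0.353 -1.127
v -4.868 -0.596 -2.166
v -4.493 0.016 -0.93
v -4.781 -0.958 -2.014
v -4.406 -0.345 -0.777
v -4.529 -1.262 -1.94
v -4.153 -0.649 -0.703
v -4.169 -1.439 -1.962
v -3.793 -0.826 -0.725
v -3.783 -1.447 -2.075
v -3.407 -0.835 -0.838
v -3.46 -1.287 -2.252
v -3.084 -0.674 -1.016
v -3.274 -0.993 -2.454
v -2.898 -0.38 -1.218
v 2.543 3.093 -0.828
v 1.722 2.266 0.558
v 2.105 5.04 0.075
v 1.285 4.213 1.46
v 3.715 3.047 -0.16
v 2.895 2.22 1.225
v 3.278 4.994 0.742
v 2.457 4.167 2.128
v -0.212 2.445 0.401
v 0.442 2.288 0.887
v -0.034 2.778 1.685
v -0.688 2.935 1.199
v 0.524 2.574 0.761
v 0.049 3.064 1.559
v 0.495 2.841 0.58
v 0.02 3.331 1.377
v 0.358 3.048 0.371
v -0.118 3.537 1.169
v 0.134 3.162 0.167
v -0.341 3.652 0.965
v -0.143 3.168 -0.001
v -0.618 3.658 0.797
v -0.43 3.063 -0.108
v -0.905 3.553 0.69
v -0.684 2.865 -0.138
v -1.159 3.355 0.66
v -0.866 2.602 -0.085
v -1.342 3.092 0.713
v -0.949 2.316 0.041
v -1.424 2.806 0.839
v -0.92 2.049 0.223
v -1.395 2.539 1.02
v -0.782 1.843 0.431
v -1.258 2.332 1.229
v -0.559 1.728 0.635
v -1.034 2.218 1.433
v -0.282 1.722 0.803
v -0.757 2.212 1.601
v 0.005 1.827 0.91
v -0.47 2.317 1.708
v 0.259 2.025 0.94
v -0.216 2.515 1.738
f 1 12 6
f 1 6 2
f 1 2 8
f 1 8 11
f 1 11 12
f 2 6 10
f 6 12 5
f 12 11 3
f 11 8 7
f 8 2 9
f 4 10 5
f 4 5 3
f 4 3 7
f 4 7 9
f 4 9 10
f 5 10 6
f 3 5 12
f 7 3 11
f 9 7 8
f 10 9 2
f 14 13 17
f 14 17 15
f 15 17 18
f 15 18 16
f 17 13 19
f 17 19 18
f 18 19 20
f 18 20 16
f 19 13 21
f 19 21 20
f 20 21 22
f 20 22 16
f 21 13 23
f 21 23 22
f 22 23 24
f 22 24 16
f 23 13 25
f 23 25 24
f 24 25 26
f 24 26 16
f 25 13 27
f 25 27 26
f 26 27 28
f 26 28 16
f 27 13 29
f 27 29 28
f 28 29 30
f 28 30 16
f 29 13 31
f 29 31 30
f 30 31 32
f 30 32 16
f 31 13 33
f 31 33 32
f 32 33 34
f 32 34 16
f 33 13 35
f 33 35 34
f 34 35 36
f 34 36 16
f 35 13 37
f 35 37 36
f 36 37 38
f 36 38 16
f 37 13 39
f 37 39 38
f 38 39 40
f 38 40 16
f 39 13 14
f 39 14 40
f 40 14 15
f 40 15 16
f 42 44 41
f 45 42 41
f 41 44 43
f 43 45 41
f 42 48 44
f 46 42 45
f 46 48 42
f 44 48 43
f 47 45 43
f 43 48 47
f 47 46 45
f 48 46 47
f 50 49 53
f 50 53 51
f 51 53 54
f 51 54 52
f 53 49 55
f 53 55 54
f 54 55 56
f 54 56 52
f 55 49 57
f 55 57 56
f 56 57 58
f 56 58 52
f 57 49 59
f 57 59 58
f 58 59 60
f 58 60 52
f 59 49 61
f 59 61 60
f 60 61 62
f 60 62 52
f 61 49 63
f 61 63 62
f 62 63 64
f 62 64 52
f 63 49 65
f 63 65 64
f 64 65 66
f 64 66 52
f 65 49 67
f 65 67 66
f 66 67 68
f 66 68 52
f 67 49 69
f 67 69 68
f 68 69 70
f 68 70 52
f 69 49 71
f 69 71 70
f 70 71 72
f 70 72 52
f 71 49 73
f 71 73 72
f 72 73 74
f 72 74 52
f 73 49 75
f 73 75 74
f 74 75 76
f 74 76 52
f 75 49 77
f 75 77 76
f 76 77 78
f 76 78 52
f 77 49 79
f 77 79 78
f 78 79 80
f 78 80 52
f 79 49 81
f 79 81 80
f 80 81 82
f 80 82 52
f 81 49 50
f 81 50 82
f 82 50 51
f 82 51 52



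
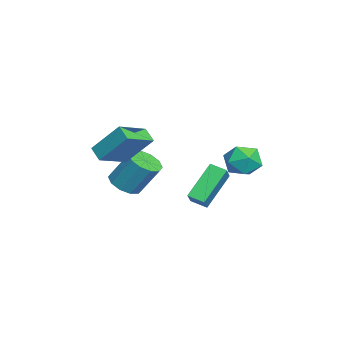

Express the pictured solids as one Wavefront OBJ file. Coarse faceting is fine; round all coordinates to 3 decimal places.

v 0.825 -3.115 -0.046
v 1.189 -1.831 1.483
v -0.405 -1.98 -0.708
v -0.041 -0.695 0.821
v 1.441 -2.725 -0.521
v 1.805 -1.44 1.008
v 0.211 -1.589 -1.183
v 0.575 -0.305 0.346
v 1.006 2.372 -1.273
v 1.913 2.242 -0.498
v 1.331 3.115 -1.528
v 2.238 2.984 -0.753
v 2.122 1.376 -2.747
v 3.029 1.245 -1.972
v 2.447 2.118 -3.002
v 3.354 1.988 -2.227
v -2.603 -1.777 -3.886
v -1.698 -1.992 -3.892
v -1.452 -0.998 -2.28
v -2.357 -0.783 -2.274
v -1.766 -1.502 -4.184
v -1.52 -0.507 -2.572
v -2.154 -1.116 -4.362
v -1.908 -0.122 -2.75
v -2.713 -0.984 -4.359
v -2.467 0.011 -2.747
v -3.23 -1.154 -4.175
v -2.984 -0.16 -2.563
v -3.508 -1.562 -3.88
v -3.262 -0.568 -2.268
v -3.44 -2.053 -3.588
v -3.194 -1.058 -1.976
v -3.052 -2.438 -3.41
v -2.806 -1.444 -1.798
v -2.493 -2.571 -3.413
v -2.247 -1.576 -1.801
v -1.976 -2.4 -3.597
v -1.73 -1.406 -1.985
v 3.659 4.507 0.208
v 4.131 3.72 -0.096
v 2.549 3.6 0.836
v 3.021 2.813 0.532
v 3.395 3.359 1.238
v 4.081 3.919 0.85
v 2.599 3.401 -0.11
v 3.285 3.961 -0.498
v 3.476 3.036 -0.292
v 3.968 3.01 0.541
v 2.712 4.31 0.199
v 3.204 4.284 1.032
f 2 4 1
f 5 2 1
f 1 4 3
f 3 5 1
f 2 8 4
f 6 2 5
f 6 8 2
f 4 8 3
f 7 5 3
f 3 8 7
f 7 6 5
f 8 6 7
f 10 12 9
f 13 10 9
f 9 12 11
f 11 13 9
f 10 16 12
f 14 10 13
f 14 16 10
f 12 16 11
f 15 13 11
f 11 16 15
f 15 14 13
f 16 14 15
f 18 17 21
f 18 21 19
f 19 21 22
f 19 22 20
f 21 17 23
f 21 23 22
f 22 23 24
f 22 24 20
f 23 17 25
f 23 25 24
f 24 25 26
f 24 26 20
f 25 17 27
f 25 27 26
f 26 27 28
f 26 28 20
f 27 17 29
f 27 29 28
f 28 29 30
f 28 30 20
f 29 17 31
f 29 31 30
f 30 31 32
f 30 32 20
f 31 17 33
f 31 33 32
f 32 33 34
f 32 34 20
f 33 17 35
f 33 35 34
f 34 35 36
f 34 36 20
f 35 17 37
f 35 37 36
f 36 37 38
f 36 38 20
f 37 17 18
f 37 18 38
f 38 18 19
f 38 19 20
f 39 50 44
f 39 44 40
f 39 40 46
f 39 46 49
f 39 49 50
f 40 44 48
f 44 50 43
f 50 49 41
f 49 46 45
f 46 40 47
f 42 48 43
f 42 43 41
f 42 41 45
f 42 45 47
f 42 47 48
f 43 48 44
f 41 43 50
f 45 41 49
f 47 45 46
f 48 47 40



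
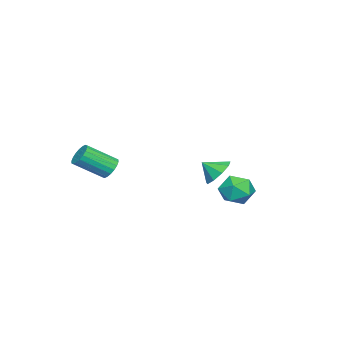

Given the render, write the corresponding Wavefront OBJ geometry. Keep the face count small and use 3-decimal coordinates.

v -4.11 0.92 0.174
v -3.371 0.548 -0.489
v -3.87 0.02 0.946
v -3.074 1.023 -0.028
v -3.263 1.449 0.528
v -3.847 1.628 0.917
v -4.555 1.476 0.959
v -5.054 1.063 0.633
v -5.112 0.583 0.093
v -4.7 0.261 -0.41
v -4.013 0.247 -0.64
v 2.325 -2.882 2.293
v 2.569 -3.229 1.674
v 3.398 -4.666 2.809
v 3.155 -4.318 3.427
v 2.822 -3.025 1.749
v 3.651 -4.461 2.884
v 2.976 -2.792 1.931
v 3.806 -4.228 3.066
v 3.002 -2.576 2.185
v 3.831 -4.013 3.32
v 2.893 -2.421 2.46
v 3.723 -3.858 3.595
v 2.673 -2.358 2.702
v 3.502 -3.795 3.837
v 2.383 -2.398 2.863
v 3.212 -3.835 3.998
v 2.082 -2.534 2.911
v 2.911 -3.971 4.046
v 1.829 -2.739 2.836
v 2.658 -4.175 3.971
v 1.674 -2.972 2.654
v 2.504 -4.408 3.789
v 1.649 -3.187 2.4
v 2.478 -4.624 3.535
v 1.757 -3.342 2.125
v 2.587 -4.779 3.26
v 1.978 -3.405 1.883
v 2.807 -4.842 3.018
v 2.268 -3.365 1.722
v 3.097 -4.802 2.857
v -0.285 4.037 1.478
v 0.355 4.277 0.598
v -0.735 2.463 0.722
v -0.095 2.703 -0.158
v 0.374 2.489 0.83
v 0.652 3.462 1.297
v -1.032 3.278 0.023
v -0.754 4.251 0.49
v -0.107 3.808 -0.302
v 0.762 3.32 0.197
v -1.142 3.42 1.123
v -0.273 2.932 1.622
f 2 1 4
f 2 4 3
f 4 1 5
f 4 5 3
f 5 1 6
f 5 6 3
f 6 1 7
f 6 7 3
f 7 1 8
f 7 8 3
f 8 1 9
f 8 9 3
f 9 1 10
f 9 10 3
f 10 1 11
f 10 11 3
f 11 1 2
f 11 2 3
f 13 12 16
f 13 16 14
f 14 16 17
f 14 17 15
f 16 12 18
f 16 18 17
f 17 18 19
f 17 19 15
f 18 12 20
f 18 20 19
f 19 20 21
f 19 21 15
f 20 12 22
f 20 22 21
f 21 22 23
f 21 23 15
f 22 12 24
f 22 24 23
f 23 24 25
f 23 25 15
f 24 12 26
f 24 26 25
f 25 26 27
f 25 27 15
f 26 12 28
f 26 28 27
f 27 28 29
f 27 29 15
f 28 12 30
f 28 30 29
f 29 30 31
f 29 31 15
f 30 12 32
f 30 32 31
f 31 32 33
f 31 33 15
f 32 12 34
f 32 34 33
f 33 34 35
f 33 35 15
f 34 12 36
f 34 36 35
f 35 36 37
f 35 37 15
f 36 12 38
f 36 38 37
f 37 38 39
f 37 39 15
f 38 12 40
f 38 40 39
f 39 40 41
f 39 41 15
f 40 12 13
f 40 13 41
f 41 13 14
f 41 14 15
f 42 53 47
f 42 47 43
f 42 43 49
f 42 49 52
f 42 52 53
f 43 47 51
f 47 53 46
f 53 52 44
f 52 49 48
f 49 43 50
f 45 51 46
f 45 46 44
f 45 44 48
f 45 48 50
f 45 50 51
f 46 51 47
f 44 46 53
f 48 44 52
f 50 48 49
f 51 50 43



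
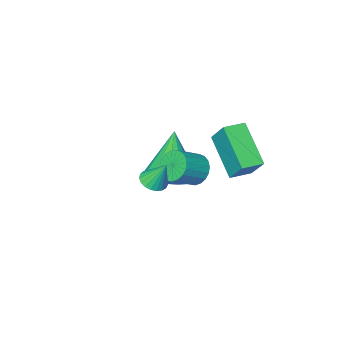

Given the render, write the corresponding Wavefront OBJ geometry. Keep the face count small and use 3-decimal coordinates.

v -3.673 1.912 -3.283
v -3.835 0.422 -2.099
v -3.651 2.725 -2.256
v -3.814 1.235 -1.072
v -2.806 1.845 -3.248
v -2.969 0.355 -2.064
v -2.785 2.658 -2.221
v -2.947 1.168 -1.037
v 1.323 3.65 -0.619
v 1.651 3.333 -0.391
v 1.097 4.09 0.319
v 1.775 3.498 -0.439
v 1.821 3.69 -0.517
v 1.781 3.874 -0.613
v 1.662 4.02 -0.711
v 1.484 4.102 -0.792
v 1.278 4.106 -0.843
v 1.08 4.031 -0.856
v 0.924 3.89 -0.828
v 0.837 3.708 -0.763
v 0.834 3.516 -0.674
v 0.916 3.347 -0.575
v 1.068 3.23 -0.484
v 1.264 3.186 -0.416
v 1.47 3.223 -0.383
v -1.696 -0.364 -4.288
v -1.004 -1.149 -4.558
v -2.684 -1.716 -2.892
v -0.772 -0.91 -4.162
v -0.752 -0.546 -3.796
v -0.948 -0.14 -3.542
v -1.315 0.214 -3.459
v -1.77 0.436 -3.567
v -2.207 0.474 -3.839
v -2.528 0.32 -4.214
v -2.658 0.01 -4.607
v -2.567 -0.387 -4.926
v -2.277 -0.778 -5.099
v -1.854 -1.074 -5.087
v -1.394 -1.208 -4.891
v -1.157 2.264 -1.911
v -0.887 2.66 -2.365
v 0.046 2.692 -1.784
v -0.223 2.296 -1.329
v -1.001 2.841 -2.192
v -0.067 2.872 -1.611
v -1.141 2.921 -1.971
v -0.208 2.953 -1.389
v -1.285 2.889 -1.739
v -0.351 2.92 -1.158
v -1.406 2.748 -1.537
v -0.472 2.779 -0.956
v -1.484 2.523 -1.399
v -0.55 2.555 -0.818
v -1.505 2.254 -1.35
v -0.572 2.286 -0.769
v -1.466 1.987 -1.398
v -0.533 2.018 -0.817
v -1.374 1.767 -1.535
v -0.441 1.799 -0.953
v -1.244 1.634 -1.736
v -0.311 1.665 -1.155
v -1.099 1.609 -1.968
v -0.166 1.641 -1.386
v -0.964 1.698 -2.189
v -0.031 1.729 -1.608
v -0.862 1.885 -2.363
v 0.071 1.916 -1.782
v -0.811 2.137 -2.458
v 0.122 2.168 -1.877
v -0.82 2.411 -2.459
v 0.113 2.443 -1.878
f 2 4 1
f 5 2 1
f 1 4 3
f 3 5 1
f 2 8 4
f 6 2 5
f 6 8 2
f 4 8 3
f 7 5 3
f 3 8 7
f 7 6 5
f 8 6 7
f 10 9 12
f 10 12 11
f 12 9 13
f 12 13 11
f 13 9 14
f 13 14 11
f 14 9 15
f 14 15 11
f 15 9 16
f 15 16 11
f 16 9 17
f 16 17 11
f 17 9 18
f 17 18 11
f 18 9 19
f 18 19 11
f 19 9 20
f 19 20 11
f 20 9 21
f 20 21 11
f 21 9 22
f 21 22 11
f 22 9 23
f 22 23 11
f 23 9 24
f 23 24 11
f 24 9 25
f 24 25 11
f 25 9 10
f 25 10 11
f 27 26 29
f 27 29 28
f 29 26 30
f 29 30 28
f 30 26 31
f 30 31 28
f 31 26 32
f 31 32 28
f 32 26 33
f 32 33 28
f 33 26 34
f 33 34 28
f 34 26 35
f 34 35 28
f 35 26 36
f 35 36 28
f 36 26 37
f 36 37 28
f 37 26 38
f 37 38 28
f 38 26 39
f 38 39 28
f 39 26 40
f 39 40 28
f 40 26 27
f 40 27 28
f 42 41 45
f 42 45 43
f 43 45 46
f 43 46 44
f 45 41 47
f 45 47 46
f 46 47 48
f 46 48 44
f 47 41 49
f 47 49 48
f 48 49 50
f 48 50 44
f 49 41 51
f 49 51 50
f 50 51 52
f 50 52 44
f 51 41 53
f 51 53 52
f 52 53 54
f 52 54 44
f 53 41 55
f 53 55 54
f 54 55 56
f 54 56 44
f 55 41 57
f 55 57 56
f 56 57 58
f 56 58 44
f 57 41 59
f 57 59 58
f 58 59 60
f 58 60 44
f 59 41 61
f 59 61 60
f 60 61 62
f 60 62 44
f 61 41 63
f 61 63 62
f 62 63 64
f 62 64 44
f 63 41 65
f 63 65 64
f 64 65 66
f 64 66 44
f 65 41 67
f 65 67 66
f 66 67 68
f 66 68 44
f 67 41 69
f 67 69 68
f 68 69 70
f 68 70 44
f 69 41 71
f 69 71 70
f 70 71 72
f 70 72 44
f 71 41 42
f 71 42 72
f 72 42 43
f 72 43 44



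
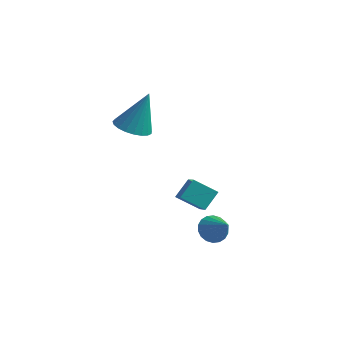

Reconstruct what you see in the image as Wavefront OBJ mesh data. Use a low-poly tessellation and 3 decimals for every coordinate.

v -0.817 -0.083 -1.711
v -0.07 -0.94 -0.983
v -0.648 0.636 -1.037
v 0.098 -0.221 -0.309
v 0.122 0.241 -2.291
v 0.868 -0.616 -1.563
v 0.29 0.96 -1.617
v 1.037 0.103 -0.889
v -2.798 -0.082 1.728
v -2.032 0.112 1.473
v -2.342 0.462 3.512
v -2.201 0.409 1.426
v -2.473 0.622 1.431
v -2.801 0.712 1.487
v -3.129 0.666 1.585
v -3.399 0.49 1.707
v -3.566 0.215 1.834
v -3.599 -0.111 1.942
v -3.495 -0.432 2.013
v -3.269 -0.693 2.035
v -2.962 -0.847 2.003
v -2.627 -0.87 1.925
v -2.321 -0.756 1.812
v -2.098 -0.526 1.684
v -1.996 -0.219 1.565
v 1.993 -1.955 -1.47
v 2.374 -2.119 -1.971
v 2.907 -2.405 -0.63
v 2.455 -1.847 -1.915
v 2.446 -1.597 -1.77
v 2.346 -1.418 -1.566
v 2.177 -1.345 -1.343
v 1.971 -1.393 -1.145
v 1.77 -1.552 -1.012
v 1.613 -1.791 -0.969
v 1.531 -2.063 -1.026
v 1.541 -2.313 -1.17
v 1.641 -2.493 -1.374
v 1.81 -2.566 -1.597
v 2.015 -2.518 -1.795
v 2.217 -2.358 -1.929
f 2 4 1
f 5 2 1
f 1 4 3
f 3 5 1
f 2 8 4
f 6 2 5
f 6 8 2
f 4 8 3
f 7 5 3
f 3 8 7
f 7 6 5
f 8 6 7
f 10 9 12
f 10 12 11
f 12 9 13
f 12 13 11
f 13 9 14
f 13 14 11
f 14 9 15
f 14 15 11
f 15 9 16
f 15 16 11
f 16 9 17
f 16 17 11
f 17 9 18
f 17 18 11
f 18 9 19
f 18 19 11
f 19 9 20
f 19 20 11
f 20 9 21
f 20 21 11
f 21 9 22
f 21 22 11
f 22 9 23
f 22 23 11
f 23 9 24
f 23 24 11
f 24 9 25
f 24 25 11
f 25 9 10
f 25 10 11
f 27 26 29
f 27 29 28
f 29 26 30
f 29 30 28
f 30 26 31
f 30 31 28
f 31 26 32
f 31 32 28
f 32 26 33
f 32 33 28
f 33 26 34
f 33 34 28
f 34 26 35
f 34 35 28
f 35 26 36
f 35 36 28
f 36 26 37
f 36 37 28
f 37 26 38
f 37 38 28
f 38 26 39
f 38 39 28
f 39 26 40
f 39 40 28
f 40 26 41
f 40 41 28
f 41 26 27
f 41 27 28



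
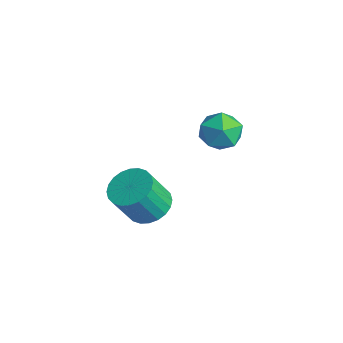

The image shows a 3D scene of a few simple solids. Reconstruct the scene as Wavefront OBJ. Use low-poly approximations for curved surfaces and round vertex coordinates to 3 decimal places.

v -2.256 4.402 3.607
v -1.141 4.291 3.85
v -2.259 2.709 2.85
v -1.144 2.598 3.093
v -1.917 2.609 3.939
v -1.915 3.655 4.407
v -1.485 3.345 2.293
v -1.483 4.391 2.761
v -0.665 3.638 3.038
v -0.932 3.183 4.056
v -2.468 3.817 2.644
v -2.735 3.362 3.662
v 0.201 -0.948 1.495
v 1.247 -0.694 1.59
v 1.324 -1.638 3.26
v 0.279 -1.892 3.165
v 1.065 -0.367 1.783
v 1.142 -1.311 3.453
v 0.752 -0.128 1.933
v 0.829 -1.072 3.603
v 0.354 -0.014 2.016
v 0.432 -0.958 3.686
v -0.066 -0.042 2.019
v 0.011 -0.986 3.689
v -0.446 -0.208 1.943
v -0.368 -1.152 3.613
v -0.727 -0.487 1.799
v -0.65 -1.431 3.469
v -0.867 -0.836 1.608
v -0.79 -1.78 3.278
v -0.844 -1.202 1.4
v -0.767 -2.146 3.07
v -0.662 -1.529 1.207
v -0.585 -2.473 2.877
v -0.349 -1.768 1.057
v -0.272 -2.712 2.727
v 0.048 -1.882 0.974
v 0.126 -2.826 2.644
v 0.469 -1.854 0.971
v 0.546 -2.798 2.641
v 0.848 -1.688 1.047
v 0.926 -2.632 2.717
v 1.13 -1.409 1.191
v 1.207 -2.353 2.861
v 1.27 -1.06 1.382
v 1.347 -2.004 3.052
f 1 12 6
f 1 6 2
f 1 2 8
f 1 8 11
f 1 11 12
f 2 6 10
f 6 12 5
f 12 11 3
f 11 8 7
f 8 2 9
f 4 10 5
f 4 5 3
f 4 3 7
f 4 7 9
f 4 9 10
f 5 10 6
f 3 5 12
f 7 3 11
f 9 7 8
f 10 9 2
f 14 13 17
f 14 17 15
f 15 17 18
f 15 18 16
f 17 13 19
f 17 19 18
f 18 19 20
f 18 20 16
f 19 13 21
f 19 21 20
f 20 21 22
f 20 22 16
f 21 13 23
f 21 23 22
f 22 23 24
f 22 24 16
f 23 13 25
f 23 25 24
f 24 25 26
f 24 26 16
f 25 13 27
f 25 27 26
f 26 27 28
f 26 28 16
f 27 13 29
f 27 29 28
f 28 29 30
f 28 30 16
f 29 13 31
f 29 31 30
f 30 31 32
f 30 32 16
f 31 13 33
f 31 33 32
f 32 33 34
f 32 34 16
f 33 13 35
f 33 35 34
f 34 35 36
f 34 36 16
f 35 13 37
f 35 37 36
f 36 37 38
f 36 38 16
f 37 13 39
f 37 39 38
f 38 39 40
f 38 40 16
f 39 13 41
f 39 41 40
f 40 41 42
f 40 42 16
f 41 13 43
f 41 43 42
f 42 43 44
f 42 44 16
f 43 13 45
f 43 45 44
f 44 45 46
f 44 46 16
f 45 13 14
f 45 14 46
f 46 14 15
f 46 15 16



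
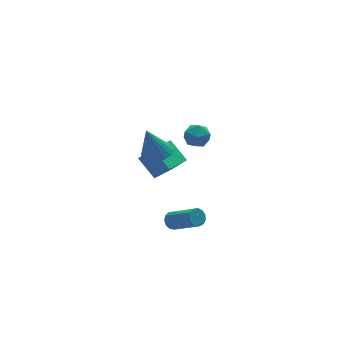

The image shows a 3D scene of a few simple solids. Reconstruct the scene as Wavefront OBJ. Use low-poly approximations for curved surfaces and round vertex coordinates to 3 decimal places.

v -0.915 -0.455 -1.065
v -1.357 0.773 -0.089
v 0.586 0.41 -1.474
v 0.144 1.638 -0.498
v -0.284 -1.058 -0.022
v -0.726 0.17 0.954
v 1.217 -0.193 -0.431
v 0.775 1.035 0.545
v -0.254 -1.442 -4.357
v 0.225 -1.495 -4.731
v 1.052 -3.031 -3.457
v 0.574 -2.978 -3.083
v 0.31 -1.256 -4.499
v 1.137 -2.792 -3.225
v 0.216 -1.077 -4.221
v 1.043 -2.613 -2.947
v -0.027 -1.013 -3.987
v 0.8 -2.549 -2.713
v -0.342 -1.086 -3.87
v 0.485 -2.622 -2.596
v -0.629 -1.272 -3.908
v 0.198 -2.807 -2.634
v -0.797 -1.511 -4.088
v 0.031 -3.047 -2.814
v -0.792 -1.729 -4.354
v 0.035 -3.265 -3.08
v -0.616 -1.856 -4.62
v 0.211 -3.392 -3.346
v -0.325 -1.851 -4.804
v 0.502 -3.387 -3.53
v -0.012 -1.717 -4.845
v 0.815 -3.252 -3.571
v 2.399 0.955 0.586
v 2.839 0.635 1.309
v 1.341 -0.035 0.791
v 1.781 -0.355 1.514
v 1.404 0.467 1.541
v 2.058 1.079 1.414
v 2.122 -0.479 0.686
v 2.776 0.133 0.559
v 2.667 -0.251 1.37
v 2.224 0.333 1.899
v 1.956 0.267 0.201
v 1.513 0.851 0.73
v -1.487 -2.149 2.692
v -0.594 -1.893 2.892
v -1.993 -1.831 4.548
v -0.774 -1.527 2.78
v -1.095 -1.284 2.651
v -1.494 -1.213 2.53
v -1.891 -1.326 2.441
v -2.208 -1.603 2.402
v -2.383 -1.988 2.42
v -2.38 -2.404 2.492
v -2.2 -2.77 2.604
v -1.879 -3.013 2.733
v -1.48 -3.085 2.854
v -1.082 -2.971 2.943
v -0.765 -2.694 2.982
v -0.591 -2.309 2.964
f 2 4 1
f 5 2 1
f 1 4 3
f 3 5 1
f 2 8 4
f 6 2 5
f 6 8 2
f 4 8 3
f 7 5 3
f 3 8 7
f 7 6 5
f 8 6 7
f 10 9 13
f 10 13 11
f 11 13 14
f 11 14 12
f 13 9 15
f 13 15 14
f 14 15 16
f 14 16 12
f 15 9 17
f 15 17 16
f 16 17 18
f 16 18 12
f 17 9 19
f 17 19 18
f 18 19 20
f 18 20 12
f 19 9 21
f 19 21 20
f 20 21 22
f 20 22 12
f 21 9 23
f 21 23 22
f 22 23 24
f 22 24 12
f 23 9 25
f 23 25 24
f 24 25 26
f 24 26 12
f 25 9 27
f 25 27 26
f 26 27 28
f 26 28 12
f 27 9 29
f 27 29 28
f 28 29 30
f 28 30 12
f 29 9 31
f 29 31 30
f 30 31 32
f 30 32 12
f 31 9 10
f 31 10 32
f 32 10 11
f 32 11 12
f 33 44 38
f 33 38 34
f 33 34 40
f 33 40 43
f 33 43 44
f 34 38 42
f 38 44 37
f 44 43 35
f 43 40 39
f 40 34 41
f 36 42 37
f 36 37 35
f 36 35 39
f 36 39 41
f 36 41 42
f 37 42 38
f 35 37 44
f 39 35 43
f 41 39 40
f 42 41 34
f 46 45 48
f 46 48 47
f 48 45 49
f 48 49 47
f 49 45 50
f 49 50 47
f 50 45 51
f 50 51 47
f 51 45 52
f 51 52 47
f 52 45 53
f 52 53 47
f 53 45 54
f 53 54 47
f 54 45 55
f 54 55 47
f 55 45 56
f 55 56 47
f 56 45 57
f 56 57 47
f 57 45 58
f 57 58 47
f 58 45 59
f 58 59 47
f 59 45 60
f 59 60 47
f 60 45 46
f 60 46 47



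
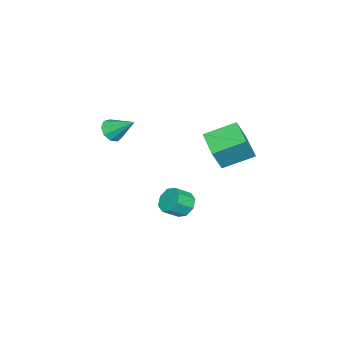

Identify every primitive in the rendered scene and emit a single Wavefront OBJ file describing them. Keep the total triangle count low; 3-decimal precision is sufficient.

v -2.778 1.961 1.376
v -1.964 1.672 2.989
v -3.87 3.669 2.233
v -3.056 3.379 3.846
v -1.264 3.201 0.834
v -0.45 2.911 2.447
v -2.356 4.908 1.691
v -1.542 4.619 3.304
v -2.5 0.275 -3.898
v -1.991 1.073 -3.687
v -1.19 0.363 -2.932
v -1.7 -0.435 -3.142
v -2.547 0.956 -3.208
v -1.746 0.246 -2.453
v -3.075 0.44 -3.134
v -2.274 -0.27 -2.378
v -3.267 -0.173 -3.506
v -2.466 -0.883 -2.751
v -3.01 -0.523 -4.108
v -2.209 -1.233 -3.353
v -2.454 -0.406 -4.587
v -1.653 -1.116 -3.832
v -1.926 0.11 -4.662
v -1.125 -0.6 -3.906
v -1.734 0.723 -4.289
v -0.933 0.013 -3.534
v -2.676 -4.662 1.429
v -1.917 -4.415 1.014
v -2.544 -3.078 2.611
v -2.403 -4.164 0.731
v -3.017 -4.145 0.775
v -3.471 -4.369 1.126
v -3.554 -4.729 1.618
v -3.226 -5.058 2.022
v -2.641 -5.201 2.149
v -2.072 -5.092 1.939
v -1.786 -4.782 1.491
f 2 4 1
f 5 2 1
f 1 4 3
f 3 5 1
f 2 8 4
f 6 2 5
f 6 8 2
f 4 8 3
f 7 5 3
f 3 8 7
f 7 6 5
f 8 6 7
f 10 9 13
f 10 13 11
f 11 13 14
f 11 14 12
f 13 9 15
f 13 15 14
f 14 15 16
f 14 16 12
f 15 9 17
f 15 17 16
f 16 17 18
f 16 18 12
f 17 9 19
f 17 19 18
f 18 19 20
f 18 20 12
f 19 9 21
f 19 21 20
f 20 21 22
f 20 22 12
f 21 9 23
f 21 23 22
f 22 23 24
f 22 24 12
f 23 9 25
f 23 25 24
f 24 25 26
f 24 26 12
f 25 9 10
f 25 10 26
f 26 10 11
f 26 11 12
f 28 27 30
f 28 30 29
f 30 27 31
f 30 31 29
f 31 27 32
f 31 32 29
f 32 27 33
f 32 33 29
f 33 27 34
f 33 34 29
f 34 27 35
f 34 35 29
f 35 27 36
f 35 36 29
f 36 27 37
f 36 37 29
f 37 27 28
f 37 28 29



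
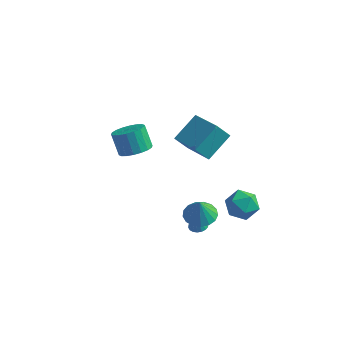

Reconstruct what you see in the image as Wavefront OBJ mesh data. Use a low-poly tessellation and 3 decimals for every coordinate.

v 1.65 -0.333 -2.86
v 2.149 -0.533 -2.811
v 1.47 -0.467 -1.58
v 2.183 -0.297 -2.782
v 2.111 -0.068 -2.768
v 1.949 0.108 -2.772
v 1.726 0.198 -2.794
v 1.489 0.182 -2.829
v 1.284 0.064 -2.87
v 1.151 -0.132 -2.909
v 1.117 -0.368 -2.939
v 1.188 -0.597 -2.953
v 1.351 -0.774 -2.948
v 1.573 -0.863 -2.927
v 1.811 -0.847 -2.892
v 2.016 -0.73 -2.85
v -3.013 2.099 -0.225
v -2.425 1.546 0.275
v -3.058 1.968 1.486
v -3.647 2.521 0.985
v -2.216 1.913 0.256
v -2.849 2.336 1.467
v -2.165 2.317 0.142
v -2.798 2.739 1.353
v -2.282 2.678 -0.045
v -2.915 3.1 1.166
v -2.544 2.924 -0.268
v -3.177 3.346 0.943
v -2.899 3.006 -0.482
v -3.532 3.429 0.729
v -3.277 2.909 -0.646
v -3.91 3.331 0.565
v -3.602 2.652 -0.726
v -4.235 3.074 0.485
v -3.811 2.284 -0.707
v -4.444 2.707 0.504
v -3.862 1.881 -0.593
v -4.495 2.303 0.618
v -3.745 1.52 -0.406
v -4.378 1.942 0.805
v -3.483 1.274 -0.183
v -4.116 1.696 1.028
v -3.128 1.191 0.031
v -3.761 1.614 1.242
v -2.75 1.289 0.195
v -3.383 1.711 1.406
v 1.3 0.027 3.23
v 1.904 1.455 4.22
v -0.377 1.206 2.551
v 0.227 2.634 3.542
v 1.913 0.386 2.338
v 2.517 1.814 3.329
v 0.236 1.565 1.66
v 0.84 2.993 2.65
v 2.924 2.1 -1.436
v 3.757 2.467 -1.896
v 2.943 0.793 -2.444
v 3.776 1.16 -2.904
v 3.832 0.819 -1.945
v 3.82 1.626 -1.322
v 2.88 1.634 -3.018
v 2.868 2.441 -2.395
v 3.73 2.179 -2.874
v 4.318 1.675 -2.21
v 2.382 1.585 -2.13
v 2.97 1.081 -1.466
v 2.02 -0.992 -1.065
v 2.743 -1.548 -1.188
v 2.06 -1.208 0.145
v 2.924 -1.152 -1.124
v 2.898 -0.719 -1.046
v 2.671 -0.349 -0.973
v 2.294 -0.126 -0.92
v 1.855 -0.102 -0.901
v 1.454 -0.282 -0.92
v 1.182 -0.624 -0.972
v 1.102 -1.051 -1.045
v 1.232 -1.465 -1.123
v 1.543 -1.77 -1.187
v 1.963 -1.897 -1.224
v 2.396 -1.817 -1.224
f 2 1 4
f 2 4 3
f 4 1 5
f 4 5 3
f 5 1 6
f 5 6 3
f 6 1 7
f 6 7 3
f 7 1 8
f 7 8 3
f 8 1 9
f 8 9 3
f 9 1 10
f 9 10 3
f 10 1 11
f 10 11 3
f 11 1 12
f 11 12 3
f 12 1 13
f 12 13 3
f 13 1 14
f 13 14 3
f 14 1 15
f 14 15 3
f 15 1 16
f 15 16 3
f 16 1 2
f 16 2 3
f 18 17 21
f 18 21 19
f 19 21 22
f 19 22 20
f 21 17 23
f 21 23 22
f 22 23 24
f 22 24 20
f 23 17 25
f 23 25 24
f 24 25 26
f 24 26 20
f 25 17 27
f 25 27 26
f 26 27 28
f 26 28 20
f 27 17 29
f 27 29 28
f 28 29 30
f 28 30 20
f 29 17 31
f 29 31 30
f 30 31 32
f 30 32 20
f 31 17 33
f 31 33 32
f 32 33 34
f 32 34 20
f 33 17 35
f 33 35 34
f 34 35 36
f 34 36 20
f 35 17 37
f 35 37 36
f 36 37 38
f 36 38 20
f 37 17 39
f 37 39 38
f 38 39 40
f 38 40 20
f 39 17 41
f 39 41 40
f 40 41 42
f 40 42 20
f 41 17 43
f 41 43 42
f 42 43 44
f 42 44 20
f 43 17 45
f 43 45 44
f 44 45 46
f 44 46 20
f 45 17 18
f 45 18 46
f 46 18 19
f 46 19 20
f 48 50 47
f 51 48 47
f 47 50 49
f 49 51 47
f 48 54 50
f 52 48 51
f 52 54 48
f 50 54 49
f 53 51 49
f 49 54 53
f 53 52 51
f 54 52 53
f 55 66 60
f 55 60 56
f 55 56 62
f 55 62 65
f 55 65 66
f 56 60 64
f 60 66 59
f 66 65 57
f 65 62 61
f 62 56 63
f 58 64 59
f 58 59 57
f 58 57 61
f 58 61 63
f 58 63 64
f 59 64 60
f 57 59 66
f 61 57 65
f 63 61 62
f 64 63 56
f 68 67 70
f 68 70 69
f 70 67 71
f 70 71 69
f 71 67 72
f 71 72 69
f 72 67 73
f 72 73 69
f 73 67 74
f 73 74 69
f 74 67 75
f 74 75 69
f 75 67 76
f 75 76 69
f 76 67 77
f 76 77 69
f 77 67 78
f 77 78 69
f 78 67 79
f 78 79 69
f 79 67 80
f 79 80 69
f 80 67 81
f 80 81 69
f 81 67 68
f 81 68 69



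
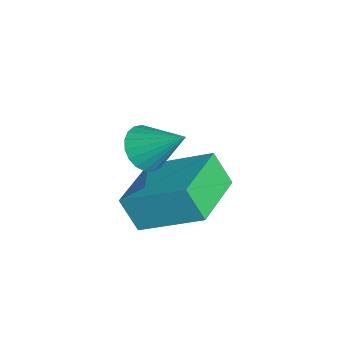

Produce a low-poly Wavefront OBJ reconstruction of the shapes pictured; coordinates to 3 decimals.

v 1.92 1.393 -3.325
v 2.486 2.862 -2.411
v 0.396 2.081 -3.487
v 0.962 3.55 -2.573
v 2.198 1.81 -4.167
v 2.764 3.279 -3.253
v 0.674 2.498 -4.329
v 1.24 3.967 -3.415
v 1.935 2.001 -1.425
v 2.263 1.55 -1.152
v 2.425 2.859 -0.595
v 2.426 1.633 -1.333
v 2.504 1.779 -1.531
v 2.485 1.963 -1.71
v 2.37 2.154 -1.84
v 2.18 2.318 -1.898
v 1.947 2.428 -1.874
v 1.713 2.463 -1.772
v 1.517 2.419 -1.611
v 1.394 2.302 -1.417
v 1.364 2.133 -1.224
v 1.433 1.941 -1.066
v 1.589 1.76 -0.97
v 1.804 1.62 -0.953
v 2.043 1.546 -1.017
f 2 4 1
f 5 2 1
f 1 4 3
f 3 5 1
f 2 8 4
f 6 2 5
f 6 8 2
f 4 8 3
f 7 5 3
f 3 8 7
f 7 6 5
f 8 6 7
f 10 9 12
f 10 12 11
f 12 9 13
f 12 13 11
f 13 9 14
f 13 14 11
f 14 9 15
f 14 15 11
f 15 9 16
f 15 16 11
f 16 9 17
f 16 17 11
f 17 9 18
f 17 18 11
f 18 9 19
f 18 19 11
f 19 9 20
f 19 20 11
f 20 9 21
f 20 21 11
f 21 9 22
f 21 22 11
f 22 9 23
f 22 23 11
f 23 9 24
f 23 24 11
f 24 9 25
f 24 25 11
f 25 9 10
f 25 10 11



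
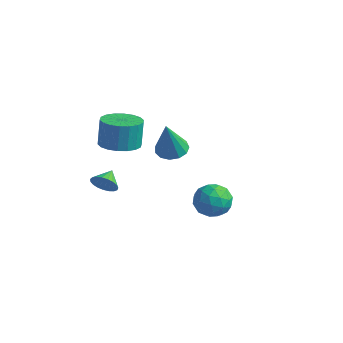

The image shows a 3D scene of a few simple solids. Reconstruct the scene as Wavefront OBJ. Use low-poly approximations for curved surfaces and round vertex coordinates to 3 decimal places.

v -3.289 0.88 -0.126
v -2.896 0.742 0.486
v -3.591 1.76 0.266
v -2.692 0.89 0.31
v -2.59 1.036 0.059
v -2.61 1.156 -0.224
v -2.747 1.227 -0.49
v -2.978 1.239 -0.693
v -3.262 1.188 -0.798
v -3.552 1.084 -0.787
v -3.796 0.945 -0.662
v -3.952 0.794 -0.444
v -3.994 0.658 -0.171
v -3.914 0.561 0.11
v -3.726 0.518 0.35
v -3.462 0.539 0.507
v -3.169 0.618 0.556
v -2.691 1.391 2.785
v -2.056 0.574 3.015
v -2.194 0.892 4.526
v -2.829 1.709 4.295
v -1.753 0.932 2.967
v -1.891 1.251 4.478
v -1.636 1.381 2.883
v -1.774 1.7 4.394
v -1.727 1.832 2.779
v -1.865 2.151 4.29
v -2.01 2.196 2.677
v -2.148 2.514 4.188
v -2.428 2.4 2.596
v -2.565 2.719 4.106
v -2.897 2.404 2.552
v -3.035 2.723 4.063
v -3.326 2.208 2.554
v -3.464 2.526 4.065
v -3.629 1.849 2.602
v -3.767 2.168 4.113
v -3.746 1.4 2.686
v -3.884 1.719 4.197
v -3.655 0.949 2.79
v -3.793 1.268 4.301
v -3.372 0.586 2.892
v -3.51 0.904 4.403
v -2.955 0.381 2.974
v -3.092 0.7 4.484
v -2.485 0.377 3.017
v -2.623 0.696 4.528
v 3.375 2.459 1.479
v 3.934 1.704 1.819
v 2.206 1.416 1.081
v 2.765 0.661 1.421
v 2.381 1.325 2.06
v 3.103 1.97 2.306
v 3.037 1.15 0.594
v 3.759 1.795 0.84
v 3.725 0.895 1.272
v 3.319 1.003 2.178
v 2.821 2.117 0.722
v 2.415 2.225 1.628
v 3.757 2.173 1.684
v 2.383 0.947 1.216
v 2.157 1.337 1.592
v 2.486 0.893 1.792
v 3.269 2.329 1.971
v 3.597 1.885 2.17
v 2.685 1.663 2.312
v 2.543 1.235 0.73
v 2.871 0.791 0.929
v 3.654 2.227 1.108
v 3.983 1.783 1.308
v 3.455 1.457 0.588
v 3.962 1.254 1.562
v 3.275 0.641 1.328
v 3.435 0.928 0.842
v 3.86 1.307 0.986
v 3.724 1.317 2.095
v 3.037 0.704 1.861
v 2.812 1.094 2.237
v 3.236 1.473 2.381
v 3.601 0.842 1.773
v 3.103 2.416 1.039
v 2.416 1.803 0.805
v 2.904 1.647 0.519
v 3.328 2.026 0.663
v 2.865 2.479 1.572
v 2.178 1.866 1.338
v 2.28 1.813 1.914
v 2.705 2.192 2.058
v 2.539 2.278 1.127
v -1.434 3.727 1.867
v -0.789 4.27 1.976
v -1.226 3.073 3.893
v -1.188 4.509 2.094
v -1.664 4.499 2.139
v -2.068 4.244 2.098
v -2.27 3.825 1.984
v -2.207 3.375 1.832
v -1.898 3.037 1.691
v -1.442 2.918 1.606
v -0.983 3.056 1.604
v -0.668 3.407 1.685
v -0.595 3.86 1.823
f 2 1 4
f 2 4 3
f 4 1 5
f 4 5 3
f 5 1 6
f 5 6 3
f 6 1 7
f 6 7 3
f 7 1 8
f 7 8 3
f 8 1 9
f 8 9 3
f 9 1 10
f 9 10 3
f 10 1 11
f 10 11 3
f 11 1 12
f 11 12 3
f 12 1 13
f 12 13 3
f 13 1 14
f 13 14 3
f 14 1 15
f 14 15 3
f 15 1 16
f 15 16 3
f 16 1 17
f 16 17 3
f 17 1 2
f 17 2 3
f 19 18 22
f 19 22 20
f 20 22 23
f 20 23 21
f 22 18 24
f 22 24 23
f 23 24 25
f 23 25 21
f 24 18 26
f 24 26 25
f 25 26 27
f 25 27 21
f 26 18 28
f 26 28 27
f 27 28 29
f 27 29 21
f 28 18 30
f 28 30 29
f 29 30 31
f 29 31 21
f 30 18 32
f 30 32 31
f 31 32 33
f 31 33 21
f 32 18 34
f 32 34 33
f 33 34 35
f 33 35 21
f 34 18 36
f 34 36 35
f 35 36 37
f 35 37 21
f 36 18 38
f 36 38 37
f 37 38 39
f 37 39 21
f 38 18 40
f 38 40 39
f 39 40 41
f 39 41 21
f 40 18 42
f 40 42 41
f 41 42 43
f 41 43 21
f 42 18 44
f 42 44 43
f 43 44 45
f 43 45 21
f 44 18 46
f 44 46 45
f 45 46 47
f 45 47 21
f 46 18 19
f 46 19 47
f 47 19 20
f 47 20 21
f 48 85 64
f 85 59 88
f 64 88 53
f 85 88 64
f 48 64 60
f 64 53 65
f 60 65 49
f 64 65 60
f 48 60 69
f 60 49 70
f 69 70 55
f 60 70 69
f 48 69 81
f 69 55 84
f 81 84 58
f 69 84 81
f 48 81 85
f 81 58 89
f 85 89 59
f 81 89 85
f 49 65 76
f 65 53 79
f 76 79 57
f 65 79 76
f 53 88 66
f 88 59 87
f 66 87 52
f 88 87 66
f 59 89 86
f 89 58 82
f 86 82 50
f 89 82 86
f 58 84 83
f 84 55 71
f 83 71 54
f 84 71 83
f 55 70 75
f 70 49 72
f 75 72 56
f 70 72 75
f 51 77 63
f 77 57 78
f 63 78 52
f 77 78 63
f 51 63 61
f 63 52 62
f 61 62 50
f 63 62 61
f 51 61 68
f 61 50 67
f 68 67 54
f 61 67 68
f 51 68 73
f 68 54 74
f 73 74 56
f 68 74 73
f 51 73 77
f 73 56 80
f 77 80 57
f 73 80 77
f 52 78 66
f 78 57 79
f 66 79 53
f 78 79 66
f 50 62 86
f 62 52 87
f 86 87 59
f 62 87 86
f 54 67 83
f 67 50 82
f 83 82 58
f 67 82 83
f 56 74 75
f 74 54 71
f 75 71 55
f 74 71 75
f 57 80 76
f 80 56 72
f 76 72 49
f 80 72 76
f 91 90 93
f 91 93 92
f 93 90 94
f 93 94 92
f 94 90 95
f 94 95 92
f 95 90 96
f 95 96 92
f 96 90 97
f 96 97 92
f 97 90 98
f 97 98 92
f 98 90 99
f 98 99 92
f 99 90 100
f 99 100 92
f 100 90 101
f 100 101 92
f 101 90 102
f 101 102 92
f 102 90 91
f 102 91 92

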